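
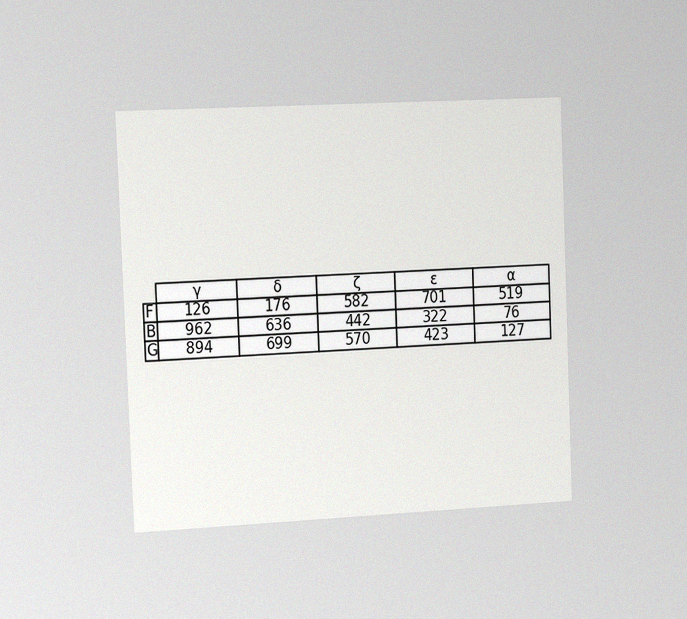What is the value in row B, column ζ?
442

The chart is tilted about 2° counter-clockwise and viewed slightly from the left, with some photo noise. The (B, ζ) cell reads 442.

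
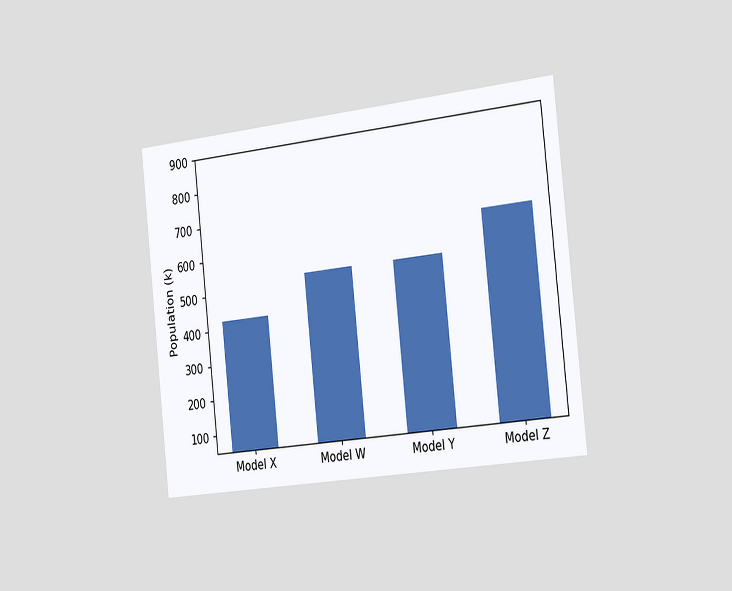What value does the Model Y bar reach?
530k

The chart is tilted about 6° counter-clockwise and viewed slightly from the right. Reading along the chart's y-axis, the Model Y bar reaches 530k.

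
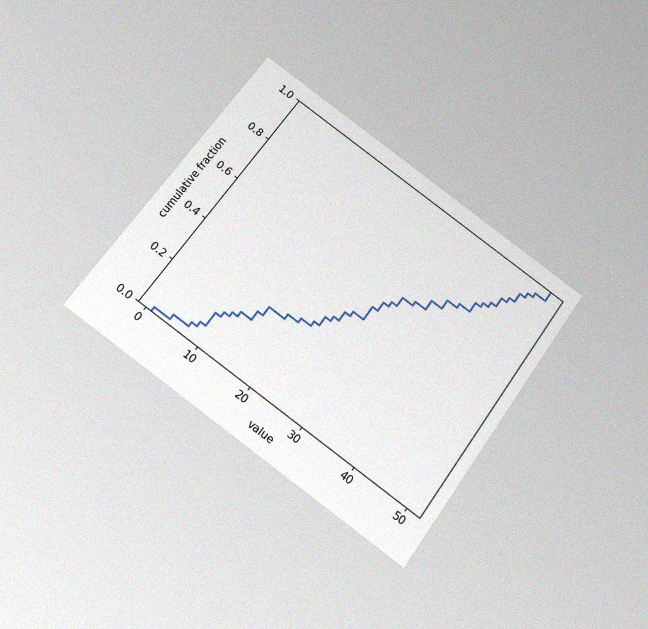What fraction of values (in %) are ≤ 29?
56%

The chart is tilted about 35° clockwise and viewed slightly from below, with some photo noise. At x=29 the ECDF step is at 56%.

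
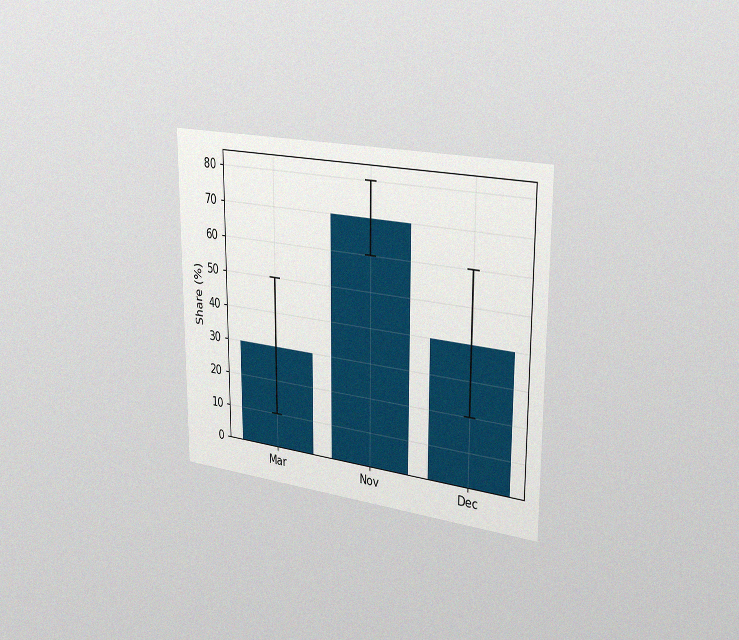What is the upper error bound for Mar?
50%

The chart is viewed slightly from the right, with some photo noise. The Mar bar's upper whisker reaches 50%.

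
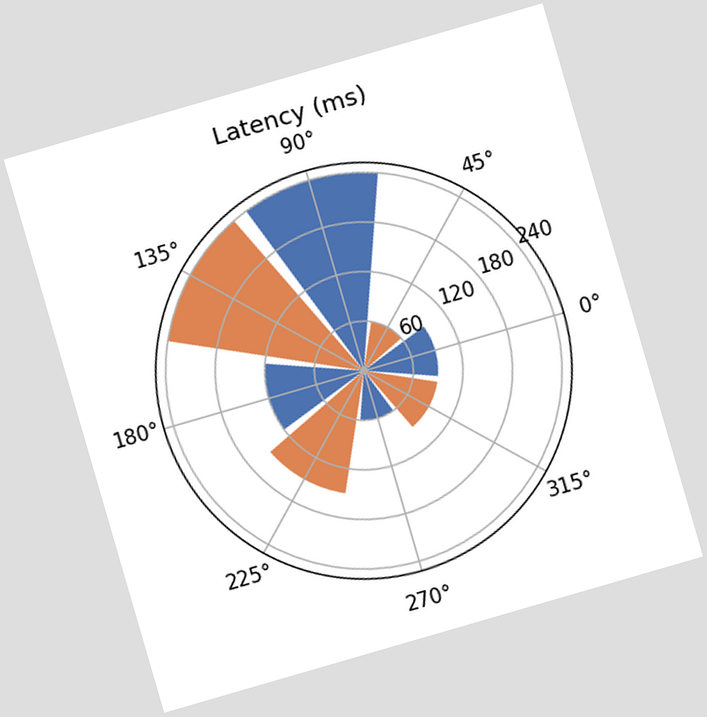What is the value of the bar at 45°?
60ms

The chart is tilted about 16° counter-clockwise. The bar at 45° reaches 60ms on the radial axis.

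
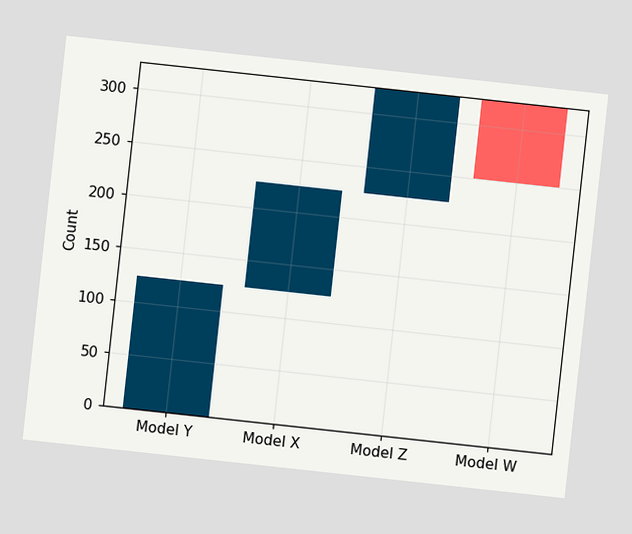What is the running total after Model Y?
The chart is tilted about 6° clockwise. After Model Y the running total reaches 125.

125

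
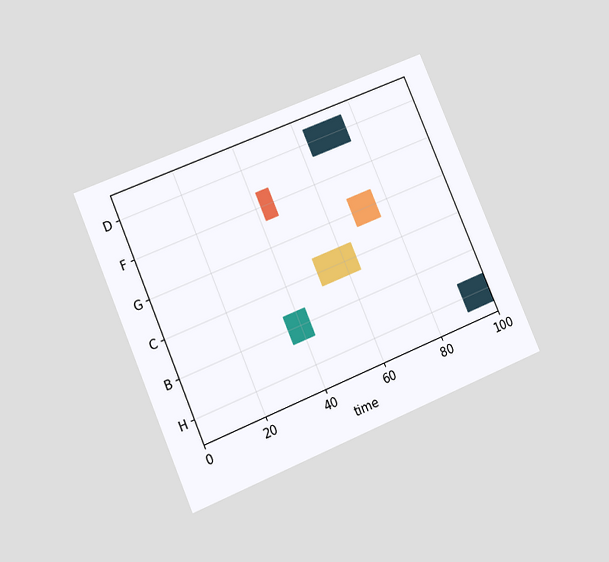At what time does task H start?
The chart is tilted about 23° counter-clockwise and viewed at a slight angle. The H bar begins at t=91.

91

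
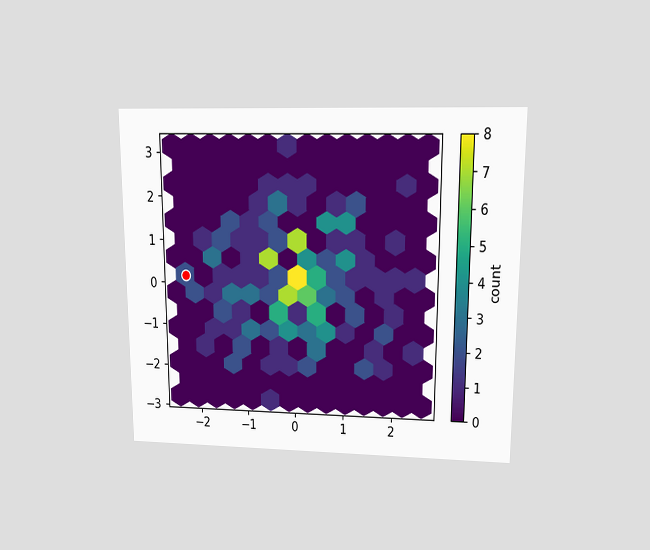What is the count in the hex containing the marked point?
2

The chart is viewed at a slight angle. The marked hex reads 2 on the colorbar.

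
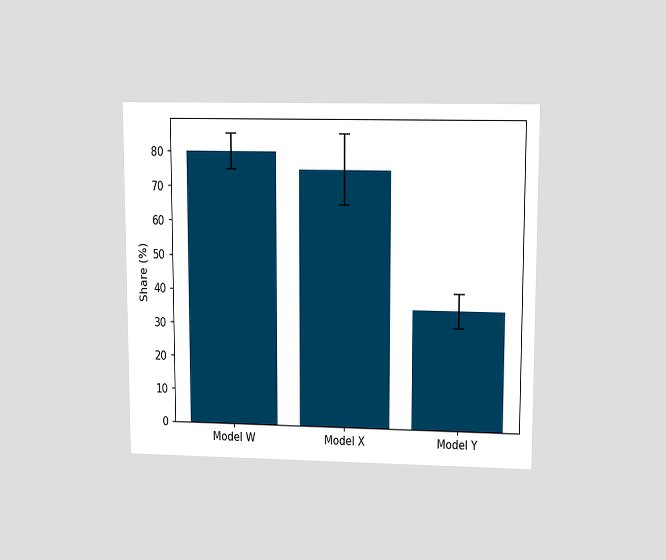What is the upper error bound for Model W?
The chart is viewed at a slight angle. The Model W bar's upper whisker reaches 85%.

85%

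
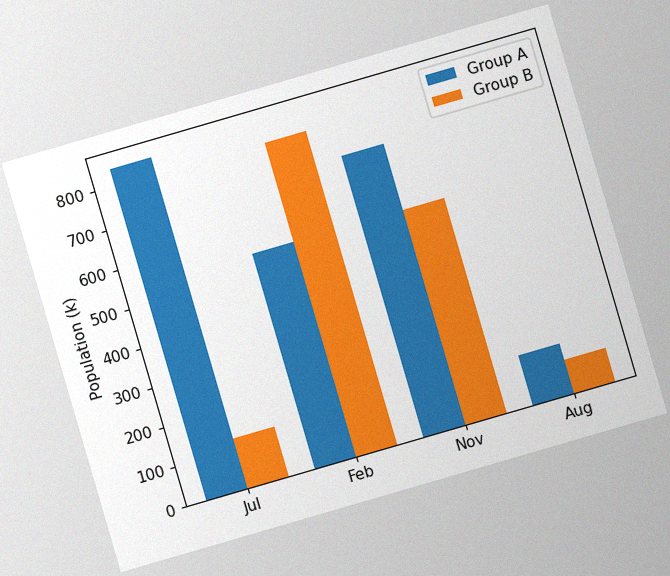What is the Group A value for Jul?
The chart is tilted about 16° counter-clockwise, with some photo noise. The Group A bar at Jul reaches 840k on the y-axis.

840k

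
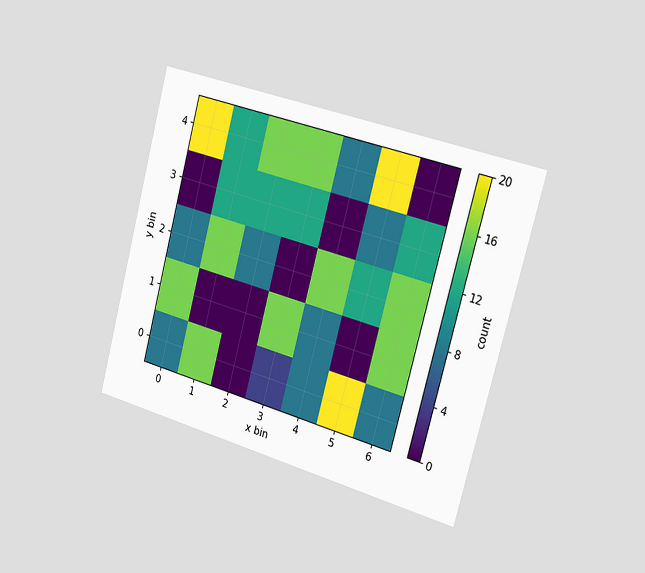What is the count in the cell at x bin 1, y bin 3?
The chart is tilted about 15° clockwise and viewed slightly from the right. Matching the cell (1, 3) against the colorbar gives 12.

12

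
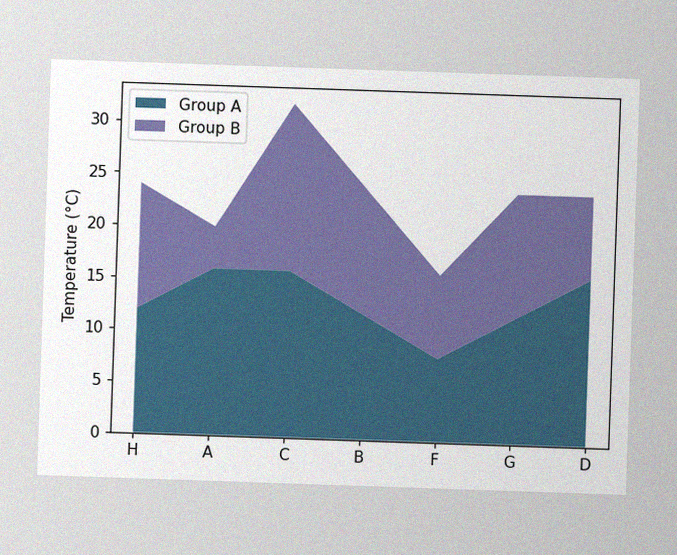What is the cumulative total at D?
24°C

The image has some photo noise and uneven lighting. The stacked total at D reaches 24°C.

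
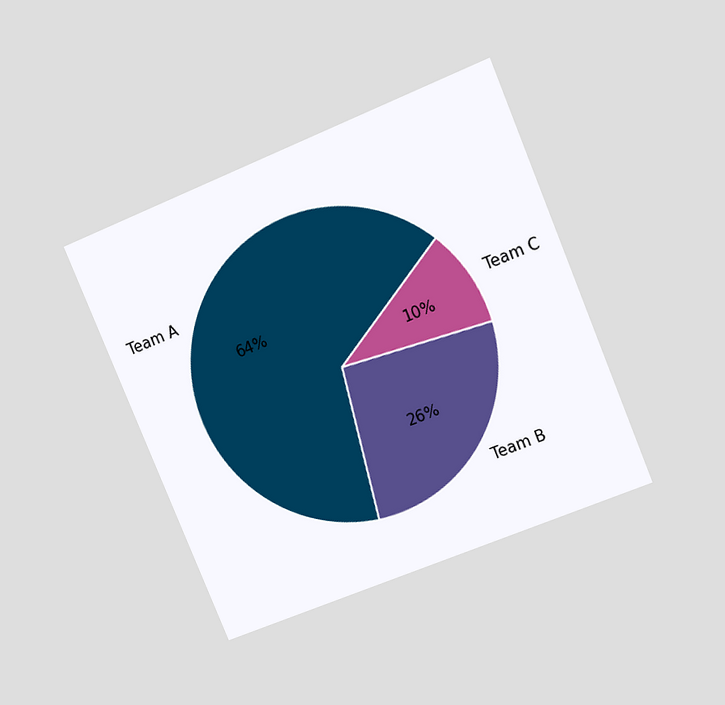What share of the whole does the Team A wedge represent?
The chart is tilted about 23° counter-clockwise and viewed at a slight angle. The Team A slice takes up 64% of the pie.

64%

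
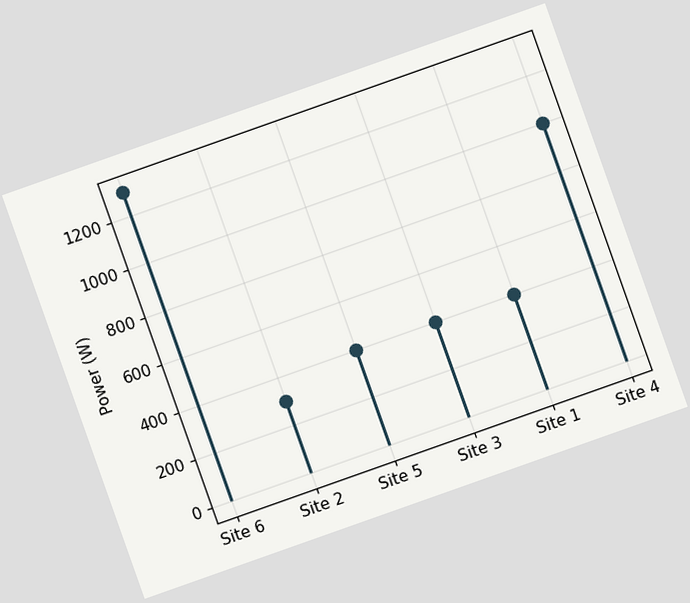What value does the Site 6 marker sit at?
1300W

The chart is tilted about 19° counter-clockwise. The Site 6 marker sits at 1300W.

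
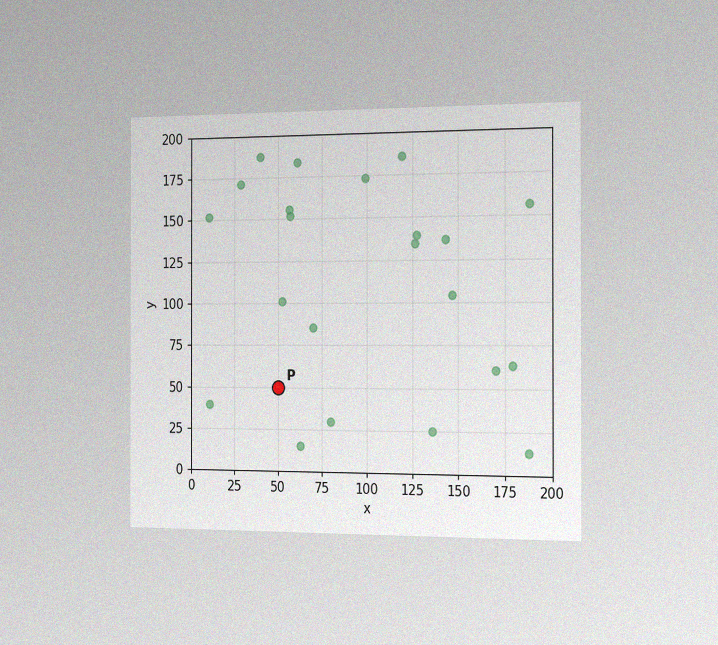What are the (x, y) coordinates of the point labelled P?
The chart is viewed slightly from the right, with some photo noise. Following the gridlines from P to each axis, P sits at (50, 50).

(50, 50)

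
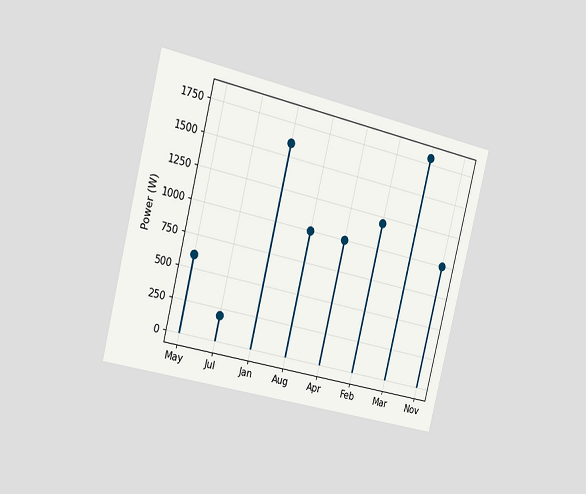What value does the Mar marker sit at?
1800W

The chart is tilted about 14° clockwise and viewed slightly from the left. The Mar marker sits at 1800W.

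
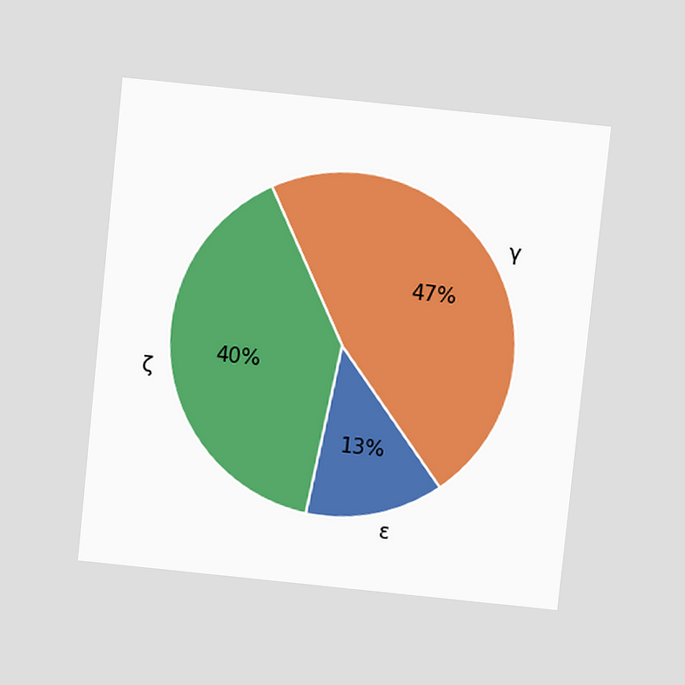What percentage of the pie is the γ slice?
The chart is tilted about 6° clockwise and viewed at a slight angle. The γ slice takes up 47% of the pie.

47%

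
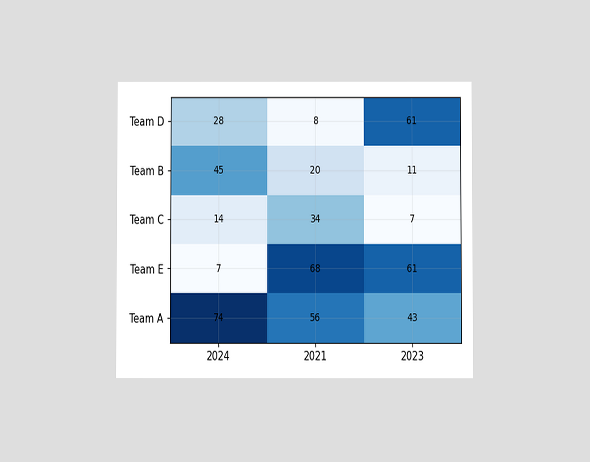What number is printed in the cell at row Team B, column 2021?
20

The chart is viewed at a slight angle. The (Team B, 2021) cell reads 20.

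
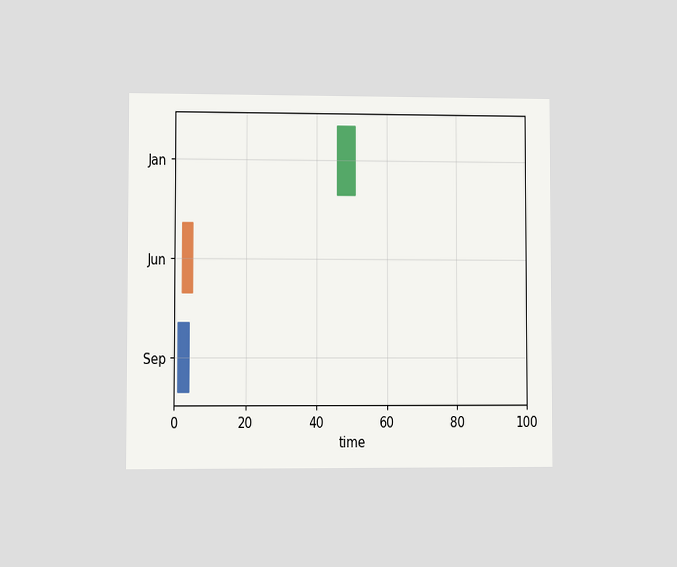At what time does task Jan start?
46

The chart is viewed at a slight angle. The Jan bar begins at t=46.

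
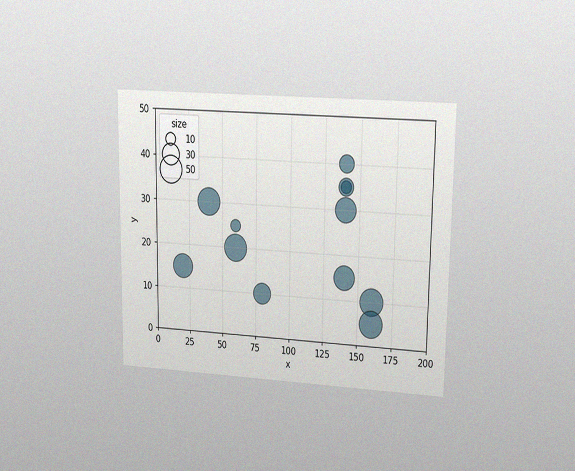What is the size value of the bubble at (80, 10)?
The chart is viewed at a slight angle, with some photo noise. Matching the bubble at (80, 10) against the size legend gives 30.

30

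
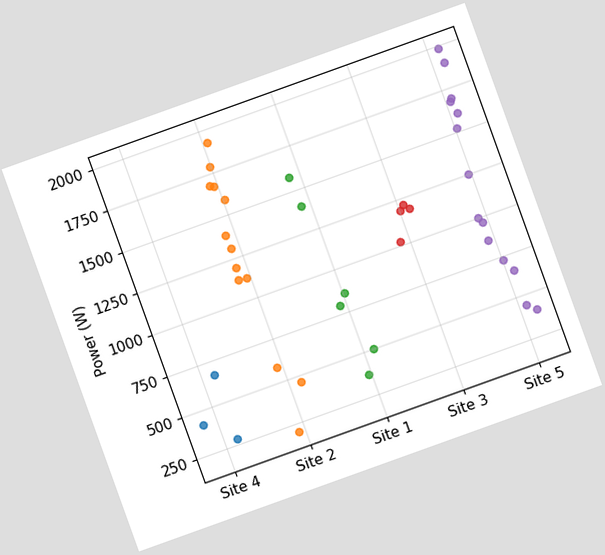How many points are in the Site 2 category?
13

The chart is tilted about 20° counter-clockwise. Counting the markers in the Site 2 column gives 13.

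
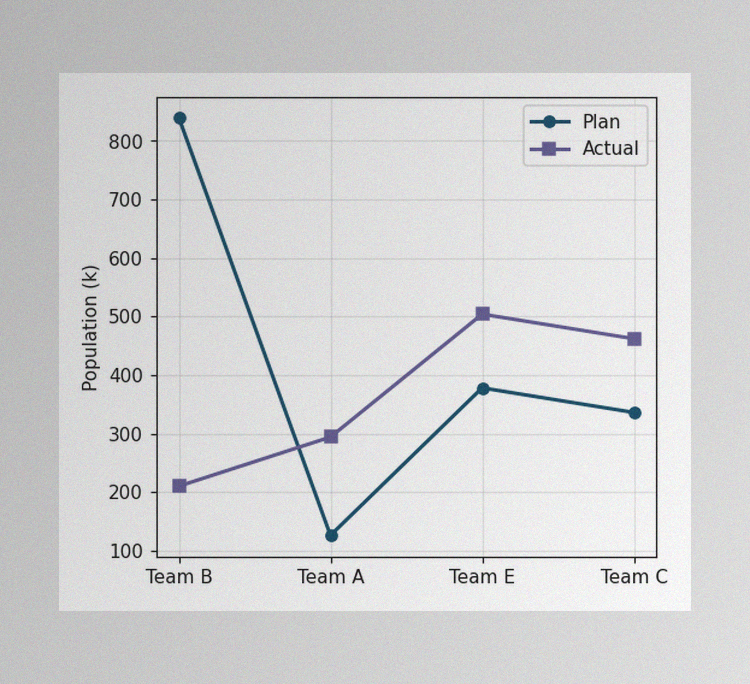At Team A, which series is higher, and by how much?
The image has some photo noise and uneven lighting. At Team A, Actual sits above the other line by 168k.

Actual, by 168k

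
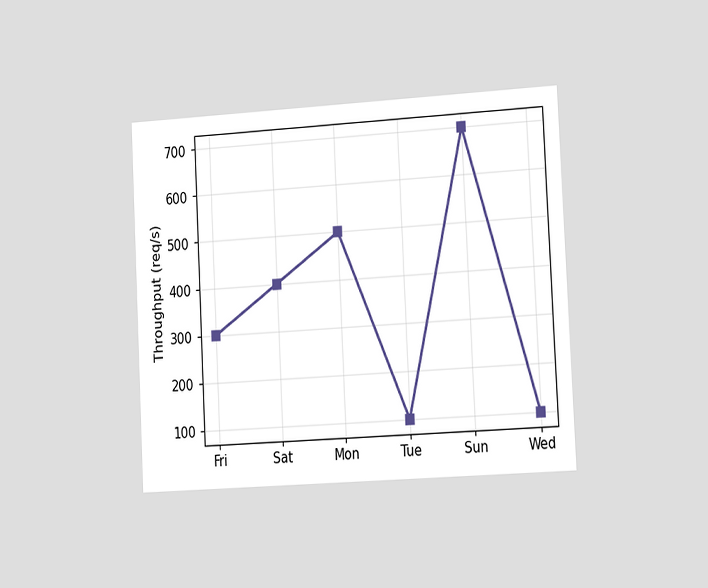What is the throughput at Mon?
500req/s

The chart is tilted about 3° counter-clockwise and viewed slightly from the right. At Mon, the line is at 500req/s.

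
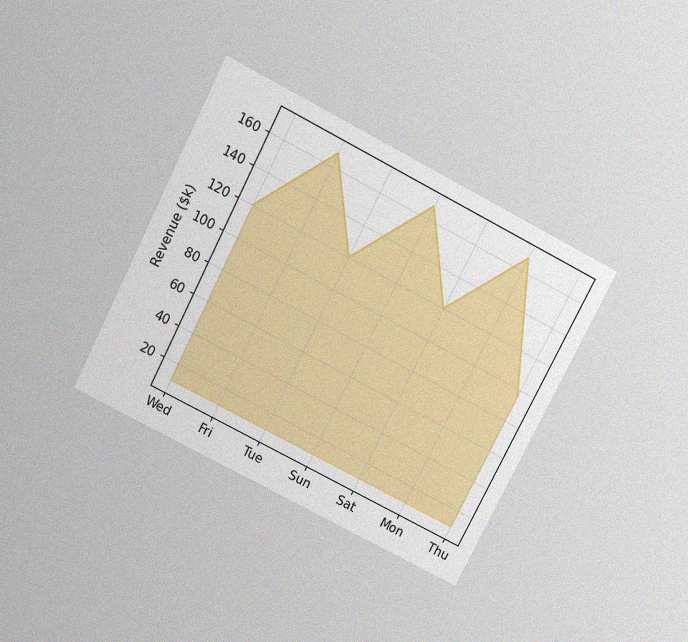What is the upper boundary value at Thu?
The chart is tilted about 27° clockwise and viewed slightly from above, with some photo noise. At Thu the upper boundary is at $96k.

$96k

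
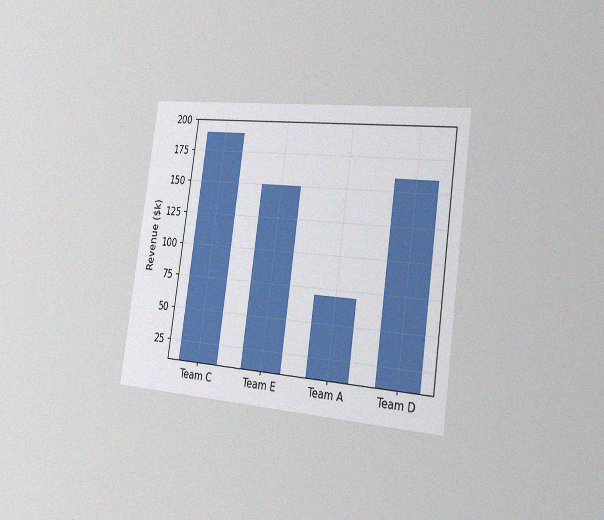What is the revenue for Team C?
$190k

The chart is tilted about 8° clockwise and viewed slightly from the right, with some photo noise. Reading along the chart's y-axis, the Team C bar reaches $190k.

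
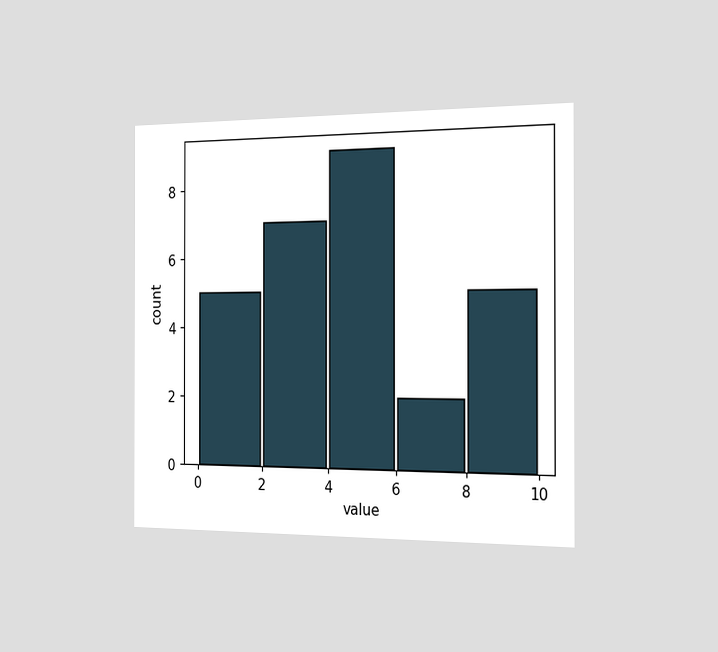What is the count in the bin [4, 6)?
The chart is viewed slightly from the right. The [4, 6) bin has height 9.

9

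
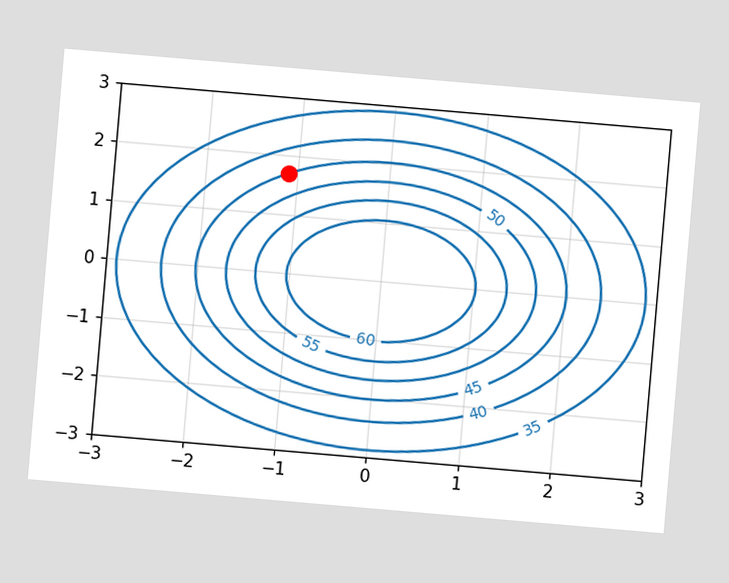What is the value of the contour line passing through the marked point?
The chart is tilted about 5° clockwise. The marked point sits on the contour labelled 45.

45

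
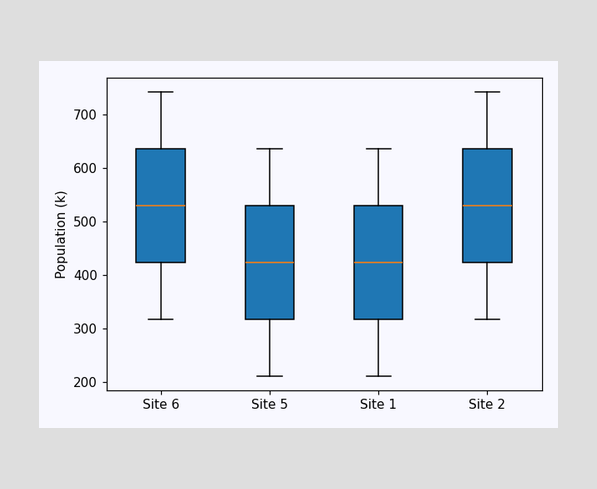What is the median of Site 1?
424k

The median line in the Site 1 box sits at 424k.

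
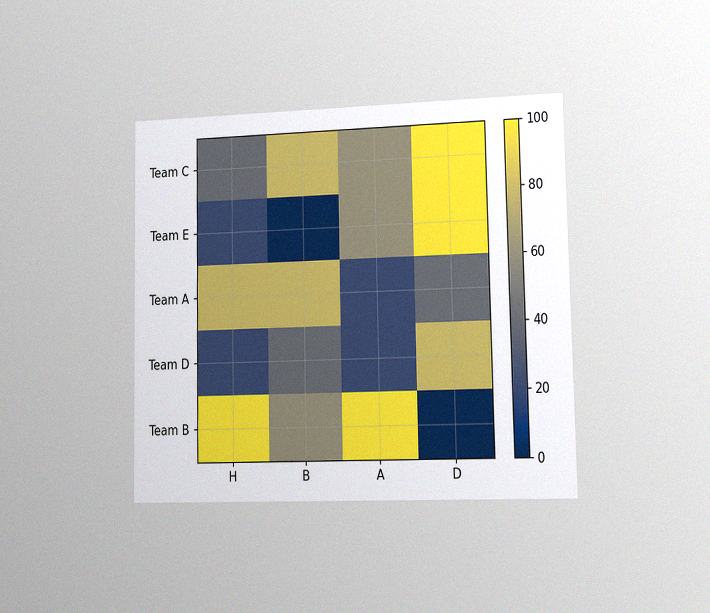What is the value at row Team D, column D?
80

The chart is viewed slightly from the right, with some photo noise. Matching cell (Team D, D) against the colorbar gives 80.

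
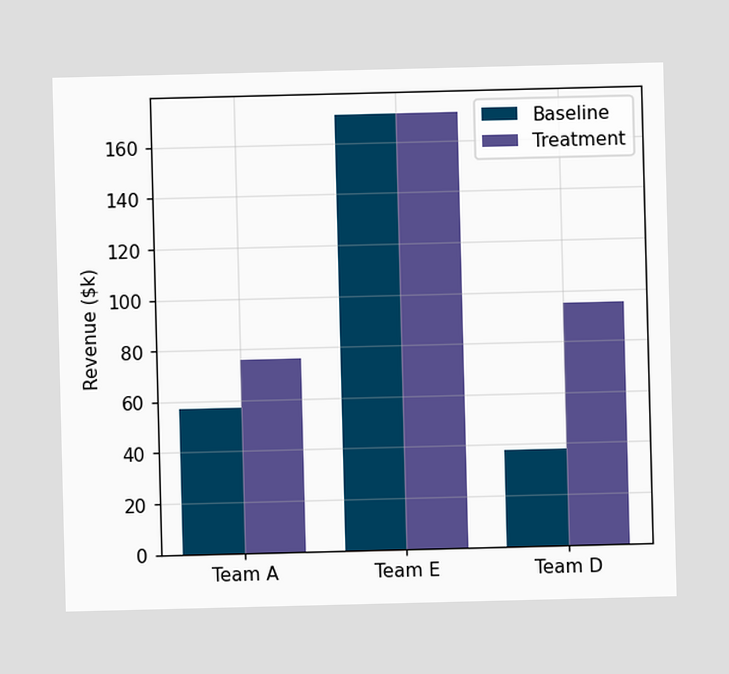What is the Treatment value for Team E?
The Treatment bar at Team E reaches $171k on the y-axis.

$171k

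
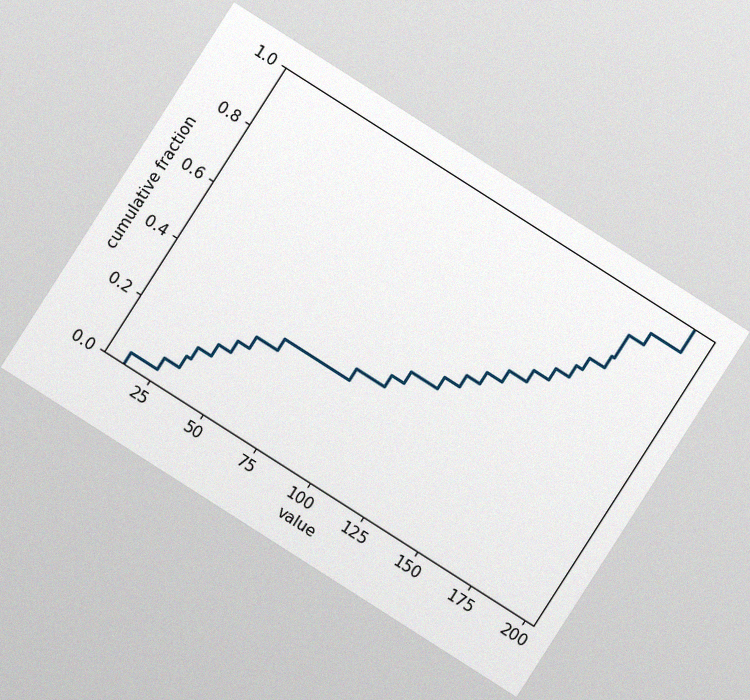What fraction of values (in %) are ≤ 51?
28%

The chart is tilted about 33° clockwise, with some photo noise. At x=51 the ECDF step is at 28%.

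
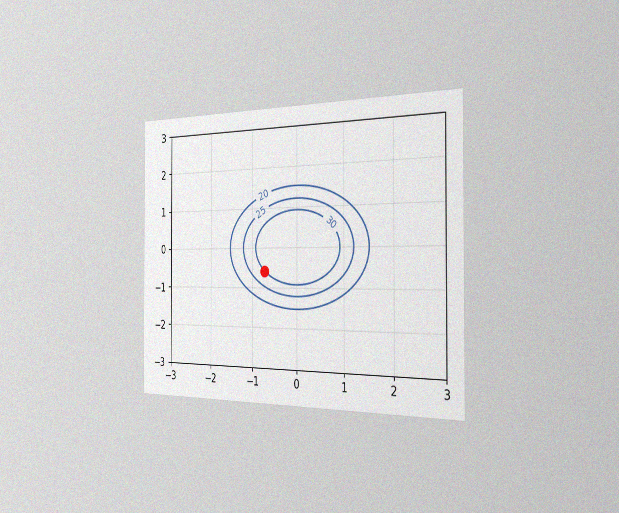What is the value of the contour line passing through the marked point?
30

The chart is viewed slightly from the right, with some photo noise. The marked point sits on the contour labelled 30.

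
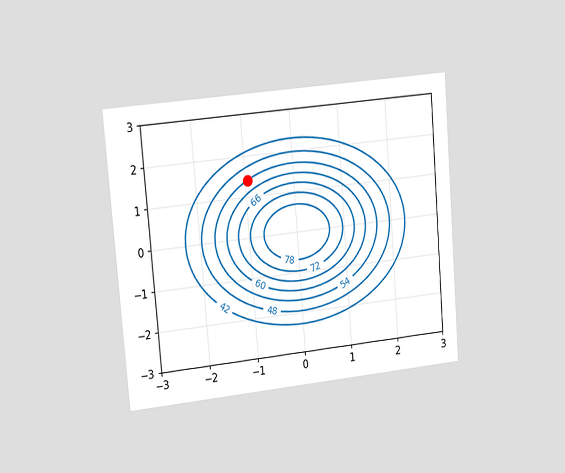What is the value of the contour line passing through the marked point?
54

The chart is tilted about 5° counter-clockwise and viewed slightly from the left. The marked point sits on the contour labelled 54.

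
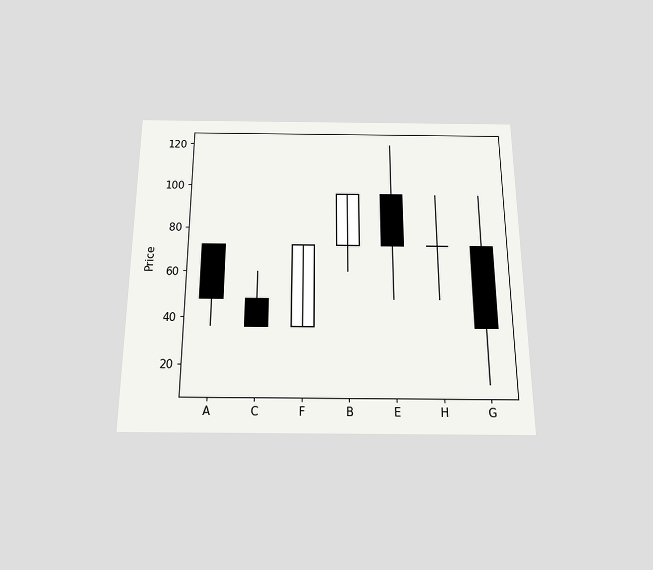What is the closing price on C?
The chart is viewed slightly from below. The C candle closes at 36.

36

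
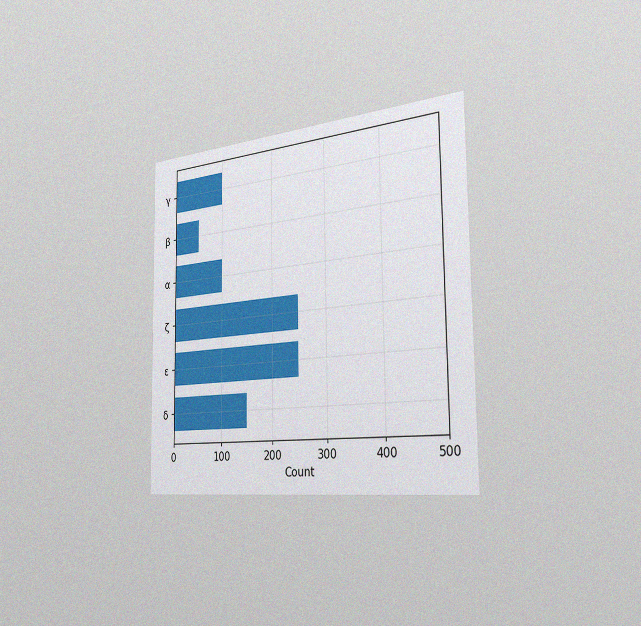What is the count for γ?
The chart is viewed slightly from the right, with some photo noise. Reading along the chart's x-axis, the γ bar reaches 100.

100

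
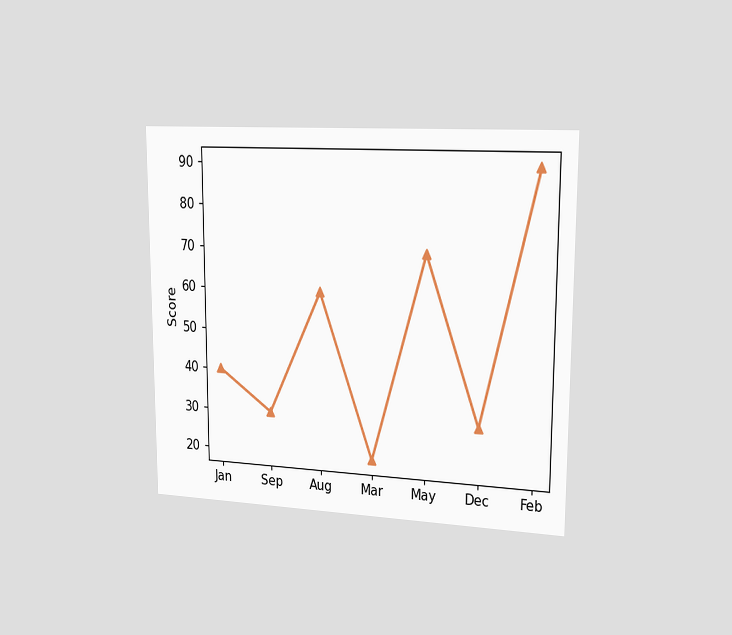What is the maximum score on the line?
The chart is viewed slightly from the right. The highest point is at Feb, and reading across to the y-axis gives 90.

90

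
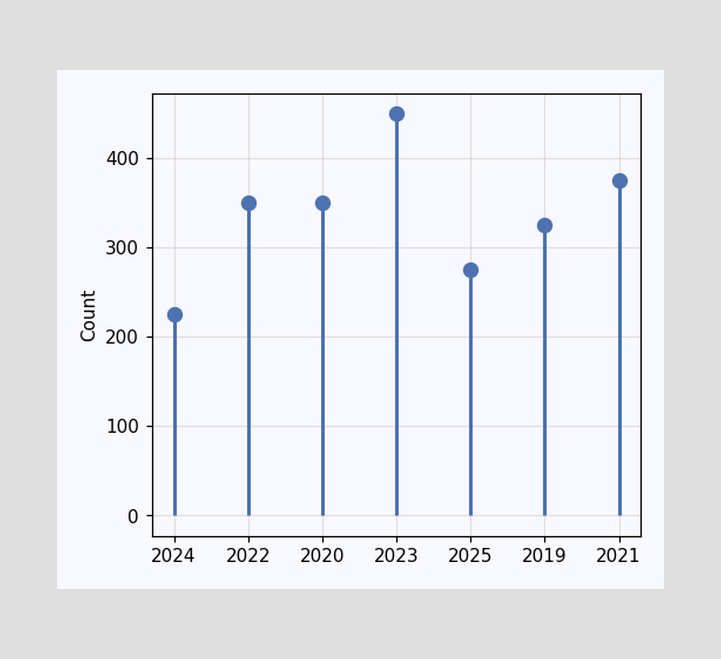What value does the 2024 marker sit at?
The 2024 marker sits at 225.

225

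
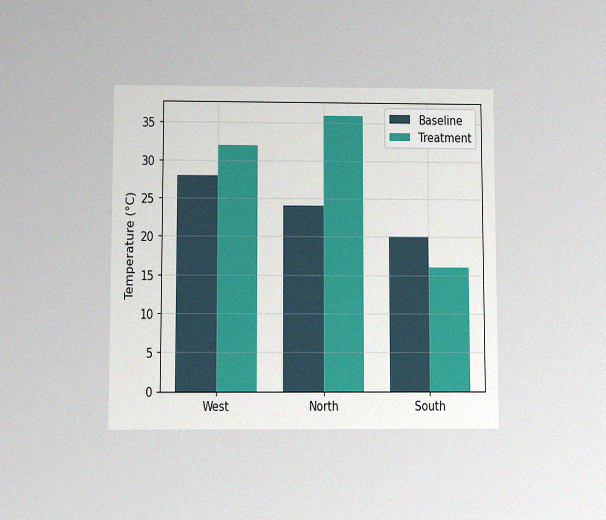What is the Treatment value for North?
36°C

The chart is viewed slightly from below, with some photo noise. The Treatment bar at North reaches 36°C on the y-axis.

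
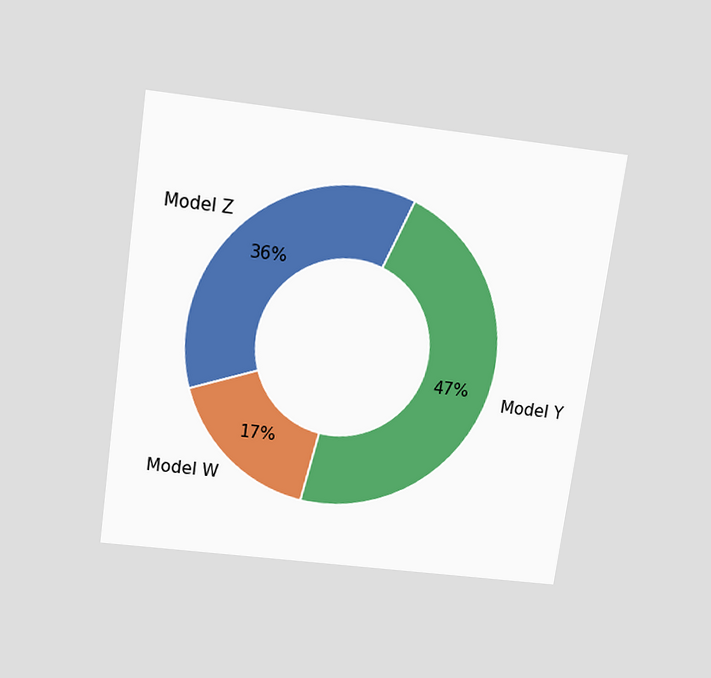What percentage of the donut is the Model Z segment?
The chart is tilted about 8° clockwise and viewed slightly from above. The Model Z segment takes up 36% of the ring.

36%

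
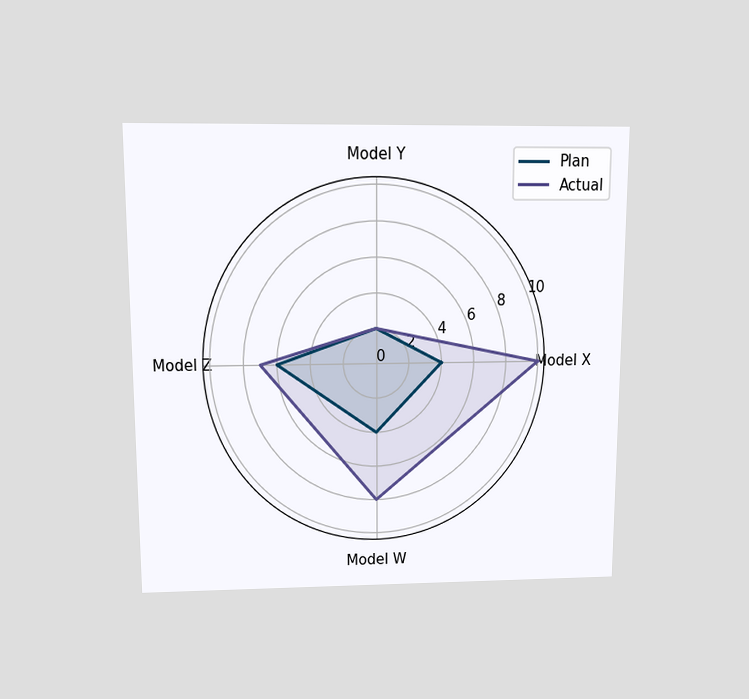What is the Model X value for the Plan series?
The chart is viewed slightly from above. On the Model X axis, Plan reaches 4.

4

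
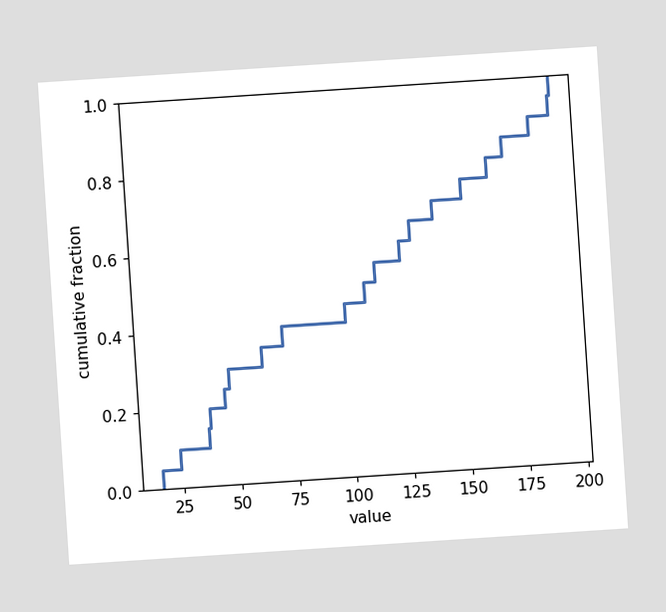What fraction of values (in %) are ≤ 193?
The chart is tilted about 4° counter-clockwise. At x=193 the ECDF step is at 100%.

100%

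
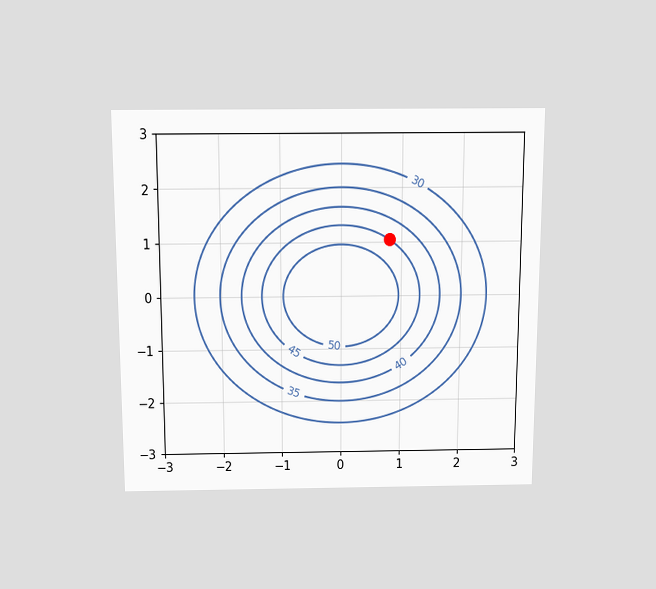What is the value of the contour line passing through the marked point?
The chart is viewed slightly from above. The marked point sits on the contour labelled 45.

45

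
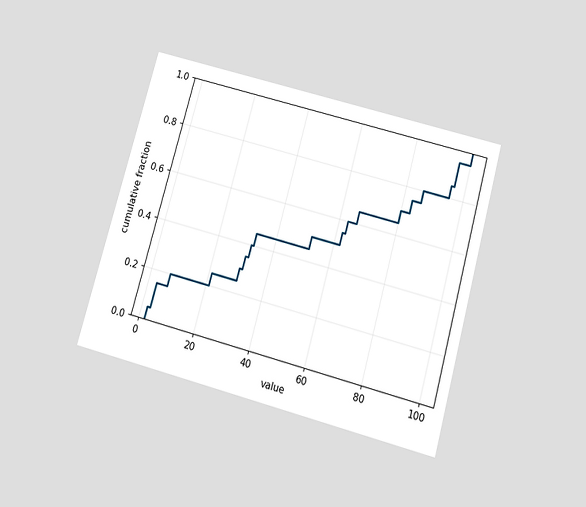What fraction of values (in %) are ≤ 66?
65%

The chart is tilted about 16° clockwise and viewed slightly from below. At x=66 the ECDF step is at 65%.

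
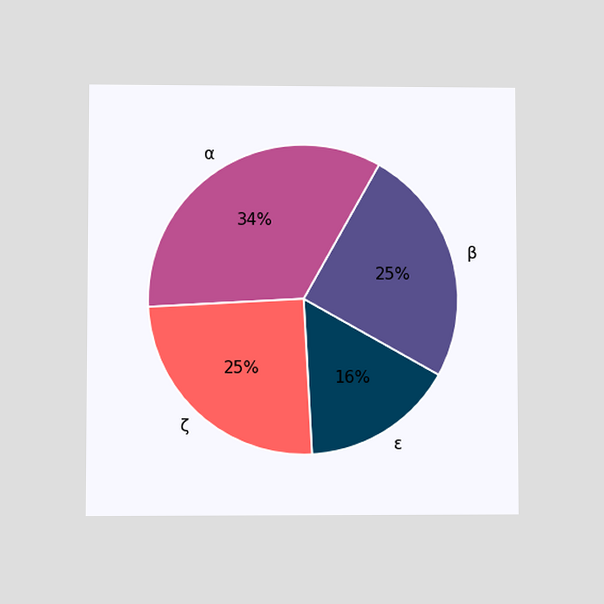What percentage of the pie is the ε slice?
16%

The chart is viewed at a slight angle. The ε slice takes up 16% of the pie.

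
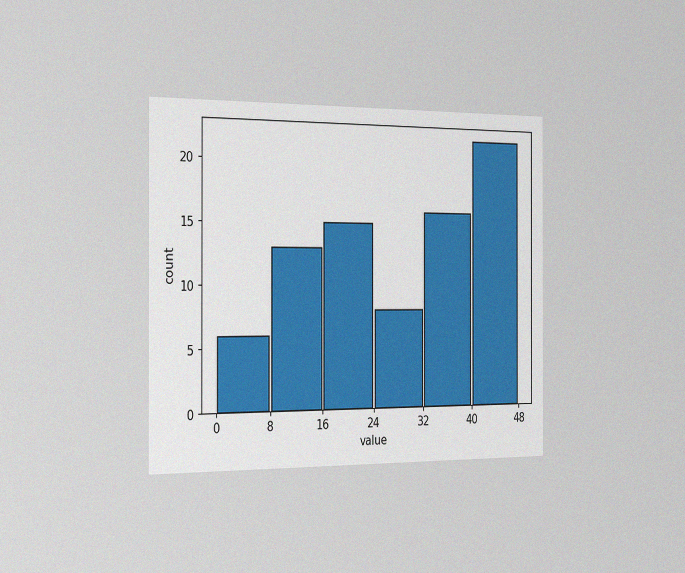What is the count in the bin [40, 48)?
The chart is viewed slightly from the left, with some photo noise. The [40, 48) bin has height 22.

22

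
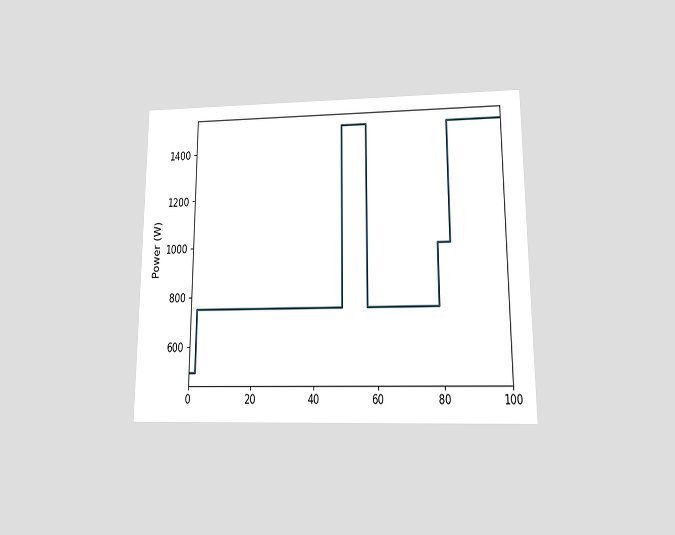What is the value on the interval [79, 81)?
1000W

The chart is viewed at a slight angle. On [79, 81) the step sits at 1000W.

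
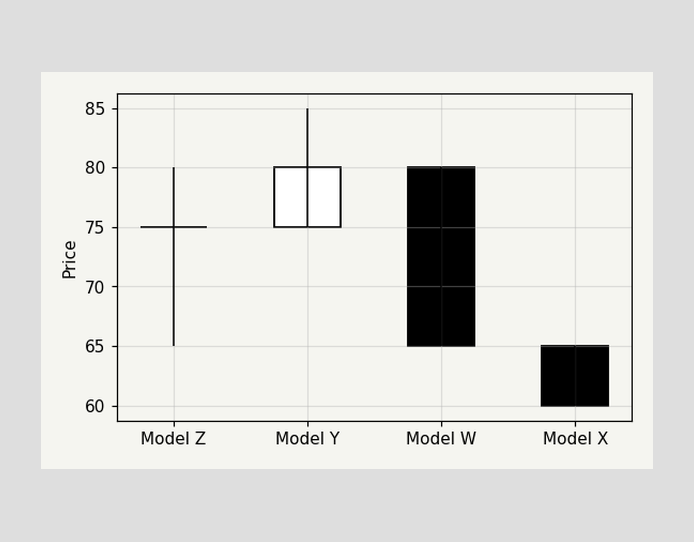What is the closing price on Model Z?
75

The Model Z candle closes at 75.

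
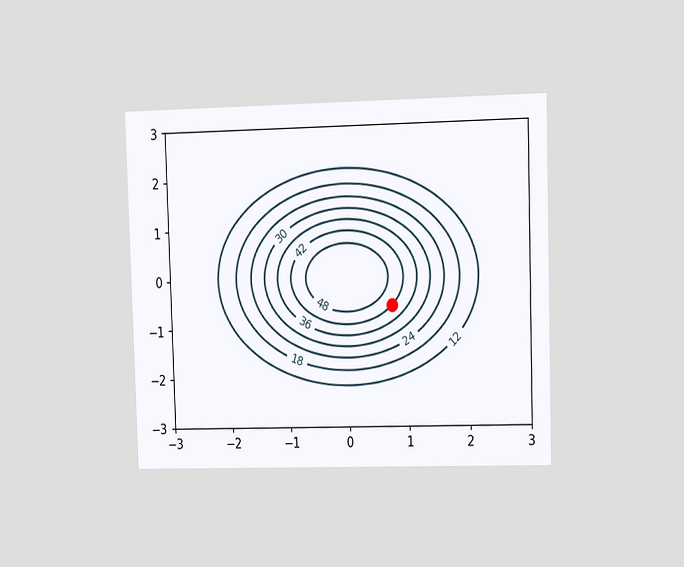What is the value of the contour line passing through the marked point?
42

The chart is viewed at a slight angle. The marked point sits on the contour labelled 42.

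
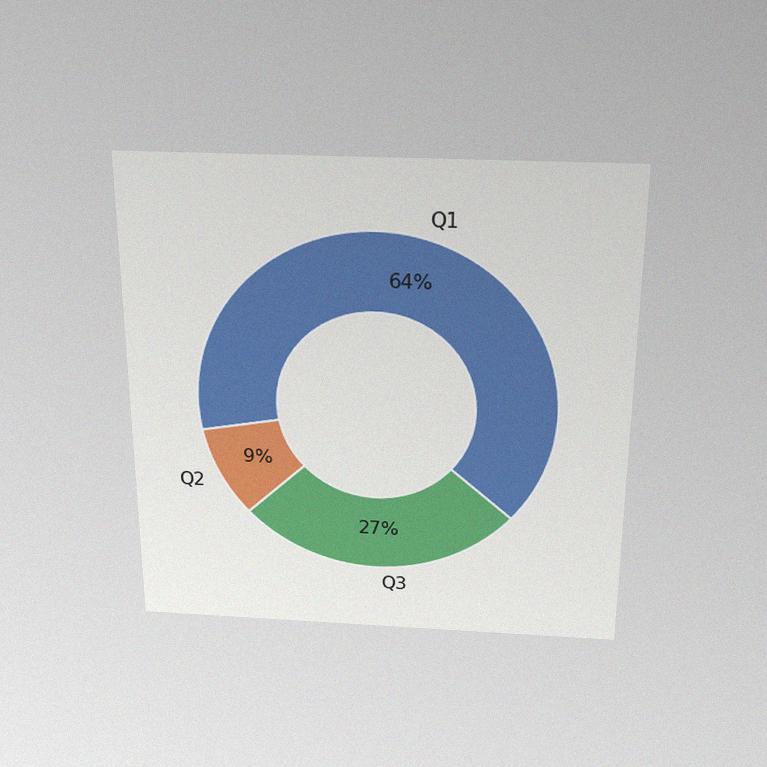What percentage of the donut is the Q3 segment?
The chart is viewed slightly from above, with some photo noise. The Q3 segment takes up 27% of the ring.

27%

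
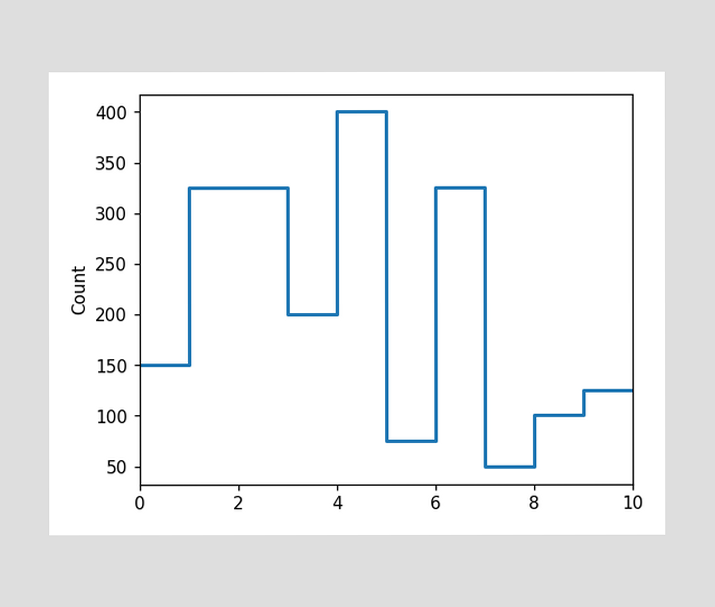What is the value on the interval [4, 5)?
400

On [4, 5) the step sits at 400.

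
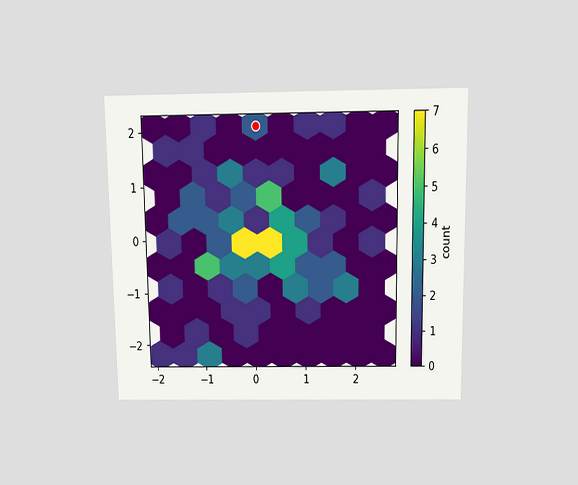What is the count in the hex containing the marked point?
2

The chart is viewed slightly from above. The marked hex reads 2 on the colorbar.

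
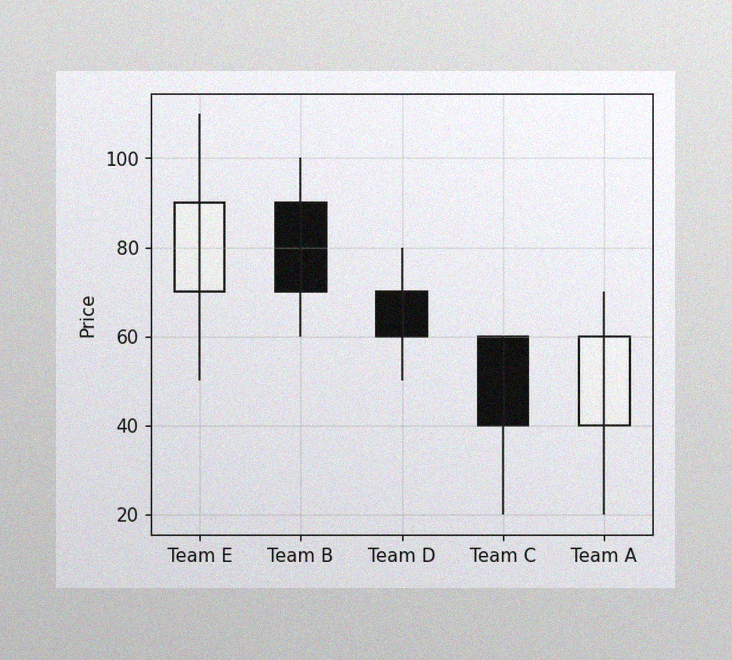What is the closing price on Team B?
The image has some photo noise and uneven lighting. The Team B candle closes at 70.

70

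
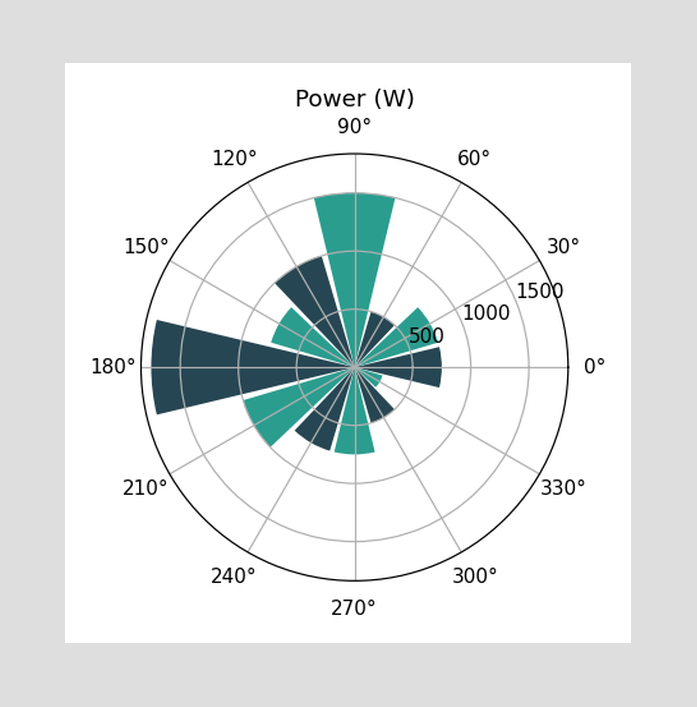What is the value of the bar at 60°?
500W

The bar at 60° reaches 500W on the radial axis.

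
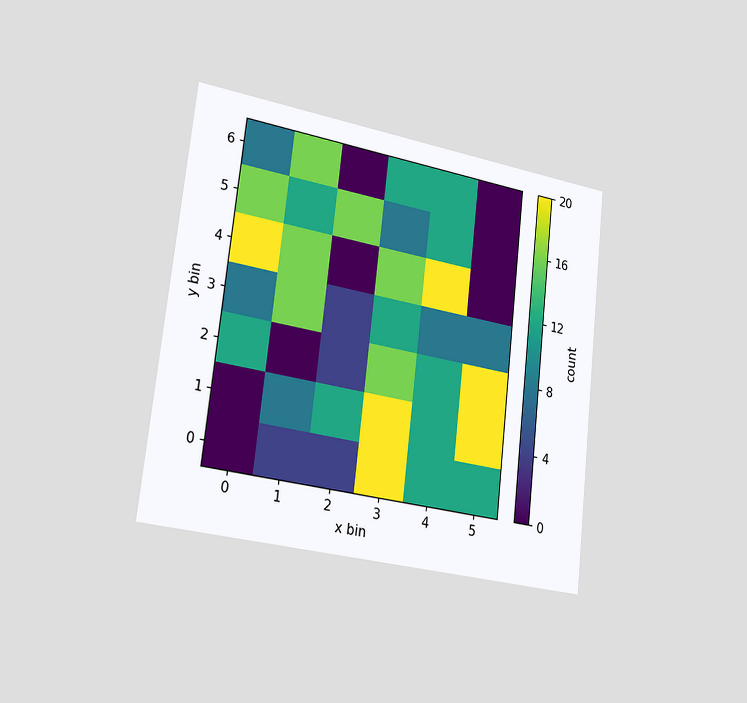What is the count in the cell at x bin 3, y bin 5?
8

The chart is tilted about 6° clockwise and viewed slightly from the left. Matching the cell (3, 5) against the colorbar gives 8.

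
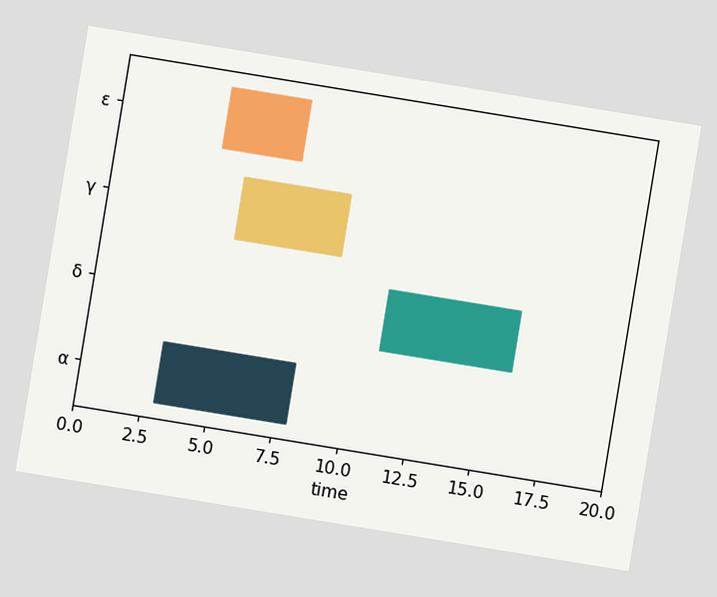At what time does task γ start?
5

The chart is tilted about 9° clockwise. The γ bar begins at t=5.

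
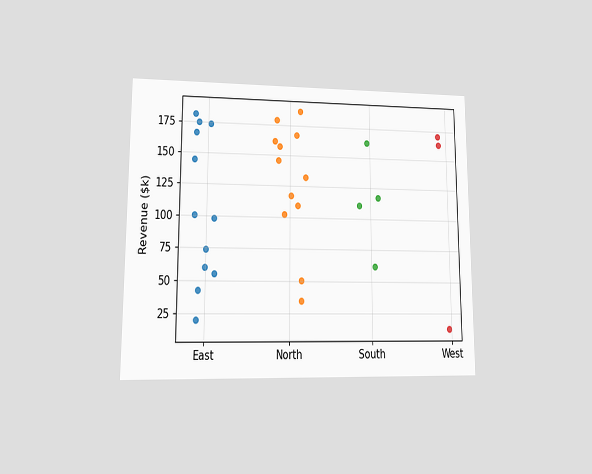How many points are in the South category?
4

The chart is viewed at a slight angle. Counting the markers in the South column gives 4.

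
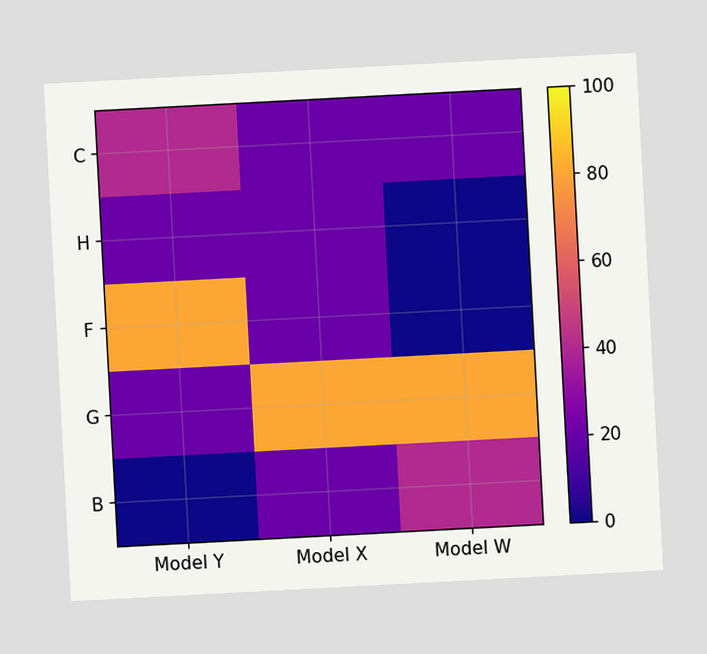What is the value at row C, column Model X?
20

The chart is tilted about 3° counter-clockwise. Matching cell (C, Model X) against the colorbar gives 20.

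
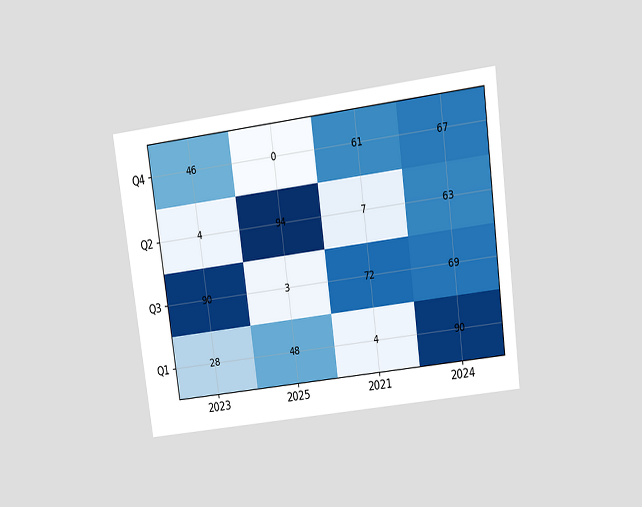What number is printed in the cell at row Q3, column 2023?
The chart is tilted about 8° counter-clockwise and viewed at a slight angle. The (Q3, 2023) cell reads 90.

90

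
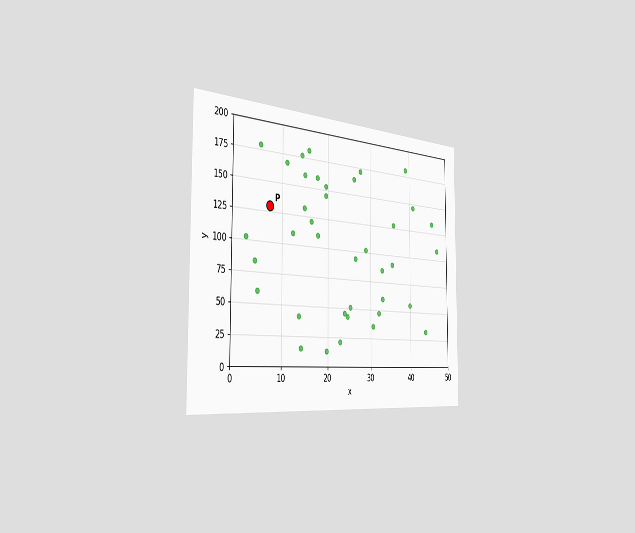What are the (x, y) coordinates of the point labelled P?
The chart is viewed slightly from the left. Following the gridlines from P to each axis, P sits at (7.5, 130).

(7.5, 130)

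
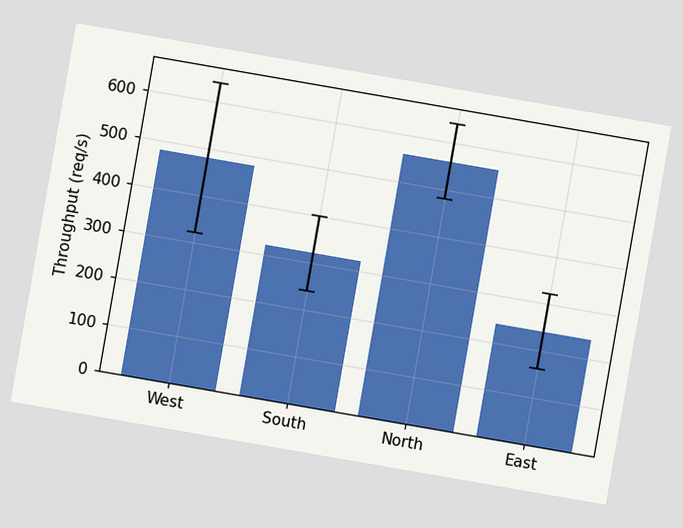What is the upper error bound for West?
640req/s

The chart is tilted about 10° clockwise. The West bar's upper whisker reaches 640req/s.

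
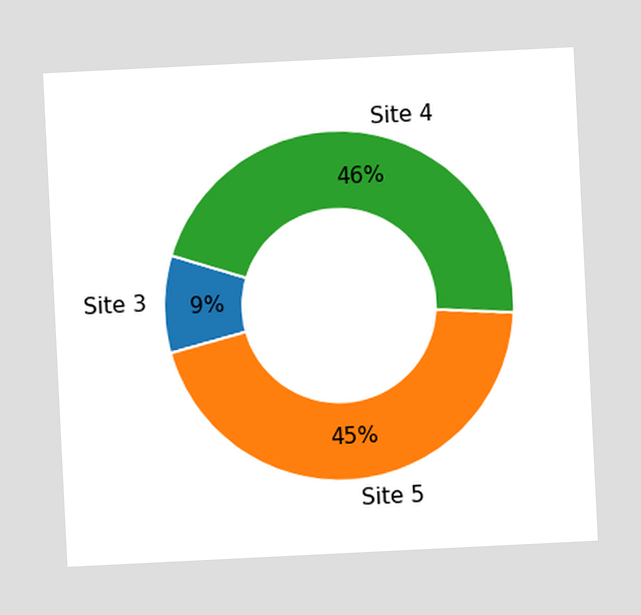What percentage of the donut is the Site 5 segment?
The chart is tilted about 3° counter-clockwise. The Site 5 segment takes up 45% of the ring.

45%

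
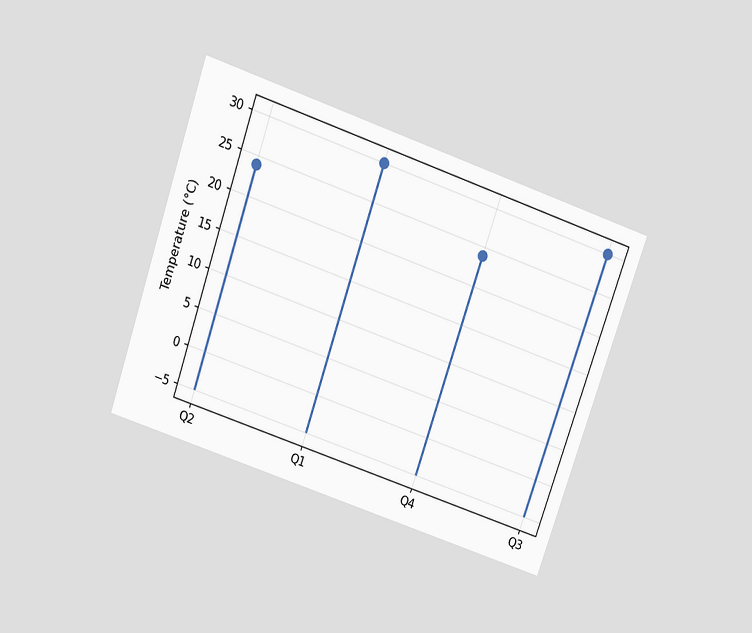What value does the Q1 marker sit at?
30°C

The chart is tilted about 19° clockwise and viewed slightly from above. The Q1 marker sits at 30°C.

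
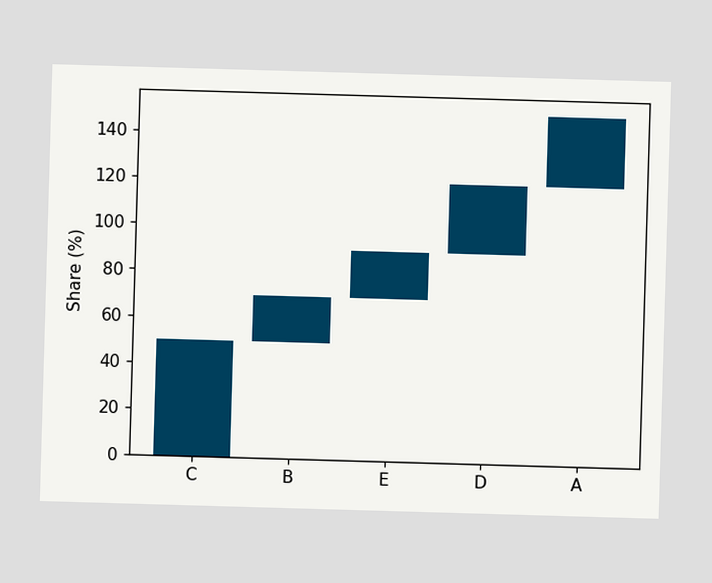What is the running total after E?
90%

After E the running total reaches 90%.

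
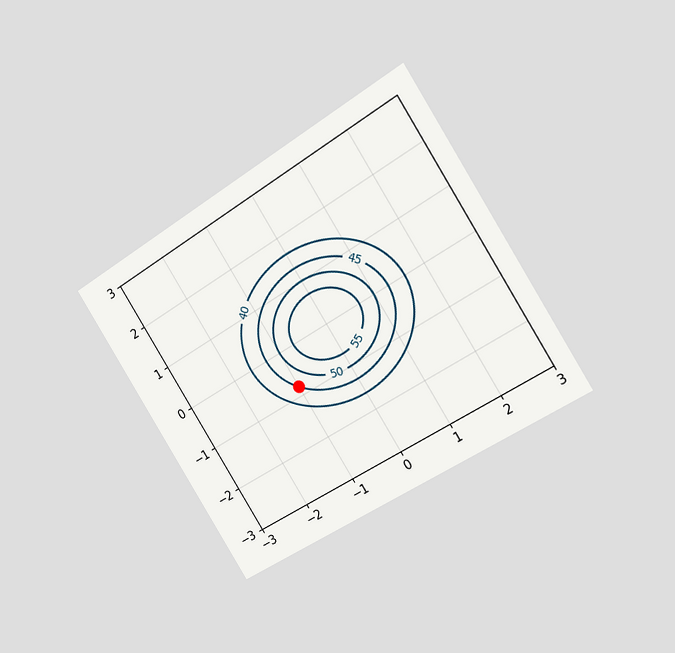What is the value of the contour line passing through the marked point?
45

The chart is tilted about 32° counter-clockwise and viewed slightly from the right. The marked point sits on the contour labelled 45.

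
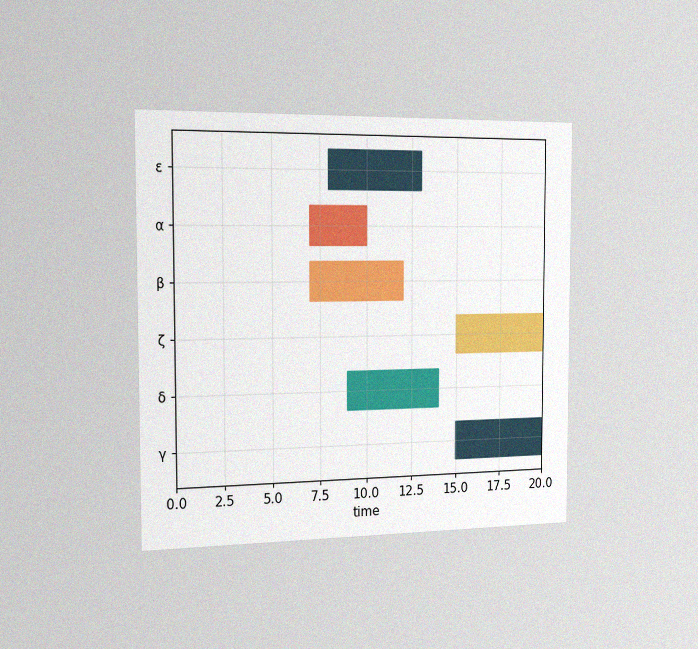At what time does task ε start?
8

The chart is viewed slightly from the left, with some photo noise. The ε bar begins at t=8.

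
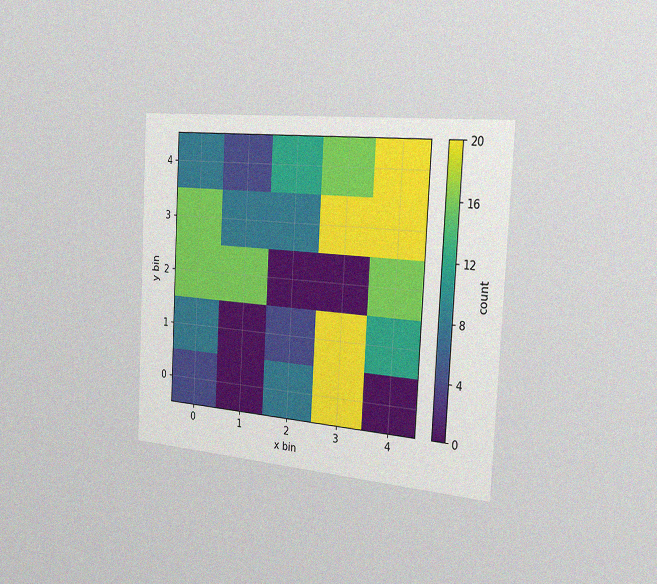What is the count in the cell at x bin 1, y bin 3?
8

The chart is tilted about 3° clockwise and viewed slightly from the right, with some photo noise. Matching the cell (1, 3) against the colorbar gives 8.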